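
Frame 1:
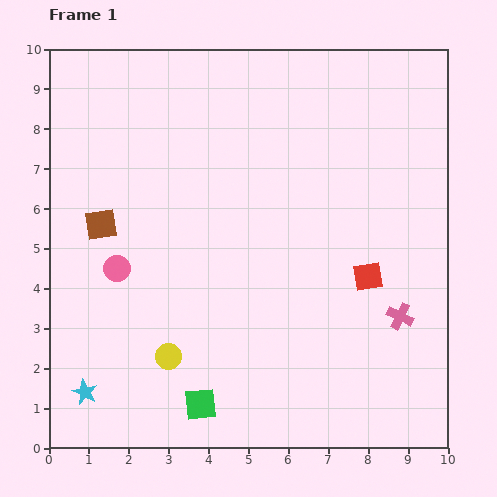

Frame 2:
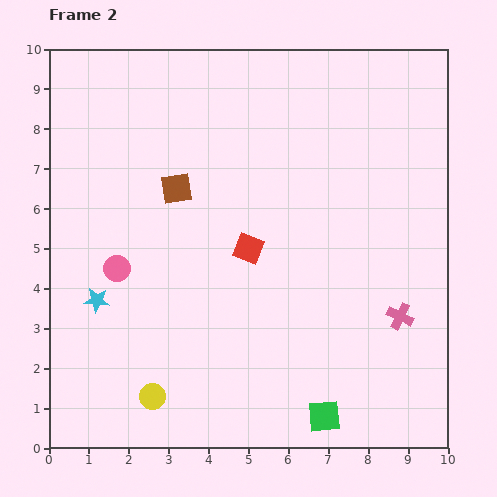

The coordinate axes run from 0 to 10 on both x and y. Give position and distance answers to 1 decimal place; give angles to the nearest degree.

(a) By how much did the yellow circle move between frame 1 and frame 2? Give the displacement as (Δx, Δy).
(-0.4, -1.0)

The yellow circle was at (3.0, 2.3) in frame 1 and (2.6, 1.3) in frame 2.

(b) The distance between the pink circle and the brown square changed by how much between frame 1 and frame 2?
+1.3

Distance in frame 1: 1.2. Distance in frame 2: 2.5.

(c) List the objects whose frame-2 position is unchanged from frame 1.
the pink circle, the pink cross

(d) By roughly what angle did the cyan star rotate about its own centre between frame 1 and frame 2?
21° counter-clockwise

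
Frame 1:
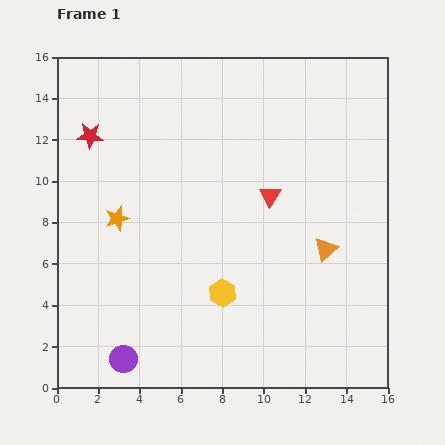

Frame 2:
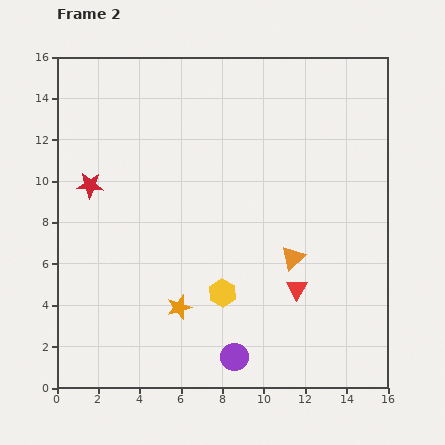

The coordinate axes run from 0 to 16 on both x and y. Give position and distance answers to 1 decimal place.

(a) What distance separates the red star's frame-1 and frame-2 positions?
2.4

The red star moved from (1.6, 12.2) to (1.6, 9.8), a distance of √(0.0² + 2.4²) ≈ 2.4.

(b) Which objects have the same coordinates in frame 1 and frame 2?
the yellow hexagon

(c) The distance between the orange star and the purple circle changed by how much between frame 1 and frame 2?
-3.2

Distance in frame 1: 6.8. Distance in frame 2: 3.6.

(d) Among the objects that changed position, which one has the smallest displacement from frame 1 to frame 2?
the orange triangle

(moved 1.6)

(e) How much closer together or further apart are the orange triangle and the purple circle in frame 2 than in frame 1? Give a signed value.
-5.5

Distance in frame 1: 11.1. Distance in frame 2: 5.6.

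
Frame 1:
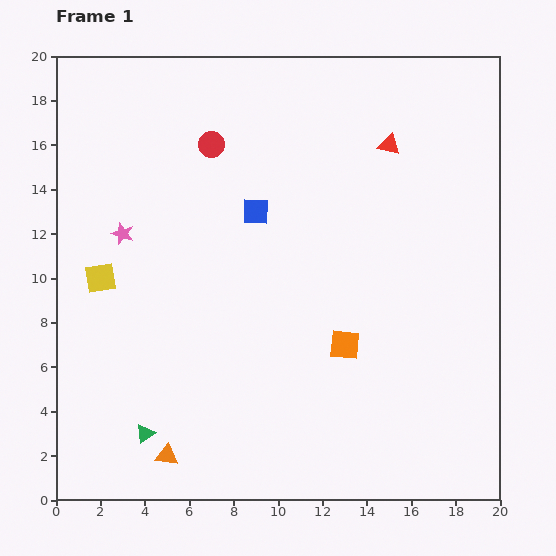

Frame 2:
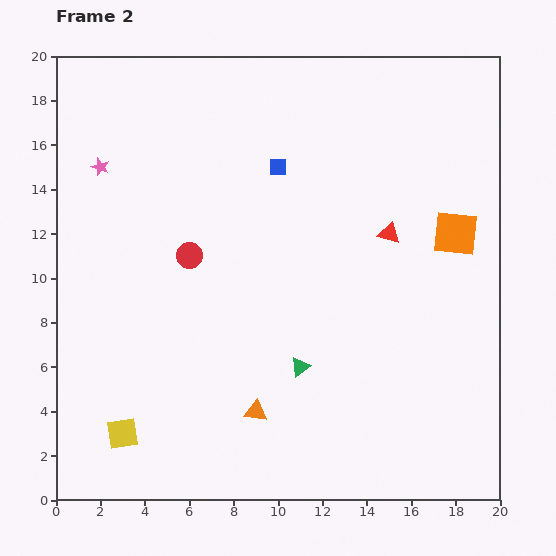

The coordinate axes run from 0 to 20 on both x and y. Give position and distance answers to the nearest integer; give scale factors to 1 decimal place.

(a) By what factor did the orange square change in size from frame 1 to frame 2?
1.5×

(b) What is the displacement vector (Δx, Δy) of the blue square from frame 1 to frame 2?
(1, 2)

The blue square was at (9, 13) in frame 1 and (10, 15) in frame 2.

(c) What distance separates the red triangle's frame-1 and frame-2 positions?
4

The red triangle moved from (15, 16) to (15, 12), a distance of √(0² + 4²) ≈ 4.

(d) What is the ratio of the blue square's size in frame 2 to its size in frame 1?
0.7×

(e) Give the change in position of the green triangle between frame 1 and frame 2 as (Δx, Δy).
(7, 3)

The green triangle was at (4, 3) in frame 1 and (11, 6) in frame 2.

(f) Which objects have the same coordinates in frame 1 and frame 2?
none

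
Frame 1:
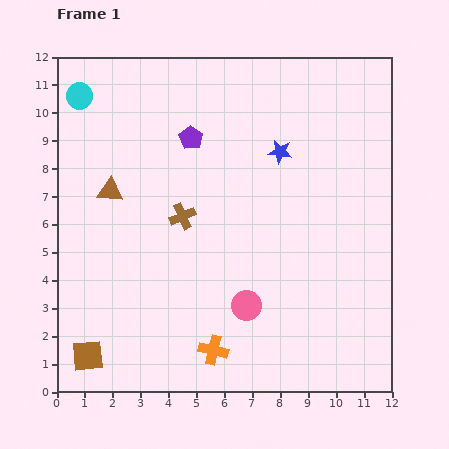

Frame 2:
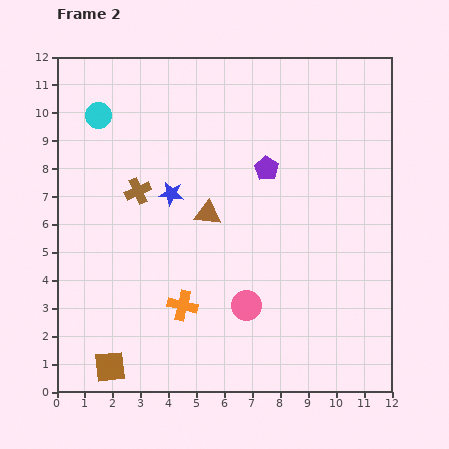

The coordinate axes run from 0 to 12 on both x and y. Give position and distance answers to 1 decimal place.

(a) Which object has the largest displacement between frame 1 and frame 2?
the blue star

(moved 4.2; next 3.6)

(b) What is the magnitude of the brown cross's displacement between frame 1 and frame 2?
1.8

The brown cross moved from (4.5, 6.3) to (2.9, 7.2), a distance of √(1.6² + 0.9²) ≈ 1.8.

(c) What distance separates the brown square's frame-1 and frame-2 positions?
0.9

The brown square moved from (1.1, 1.3) to (1.9, 0.9), a distance of √(0.8² + 0.4²) ≈ 0.9.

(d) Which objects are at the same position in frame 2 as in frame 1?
the pink circle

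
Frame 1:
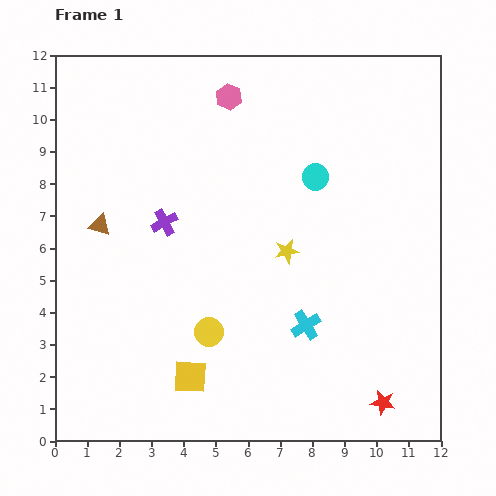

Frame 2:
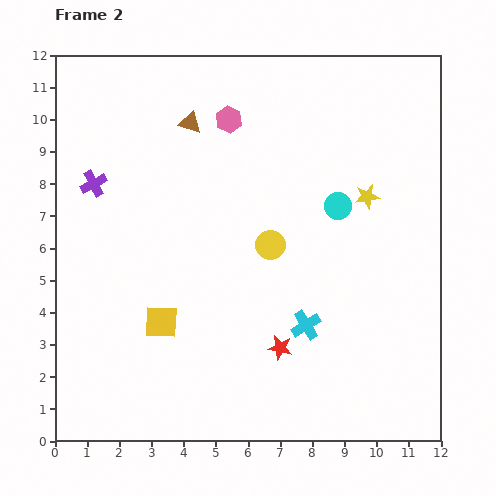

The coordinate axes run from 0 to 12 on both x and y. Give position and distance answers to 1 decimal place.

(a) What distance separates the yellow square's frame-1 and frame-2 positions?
1.9

The yellow square moved from (4.2, 2.0) to (3.3, 3.7), a distance of √(0.9² + 1.7²) ≈ 1.9.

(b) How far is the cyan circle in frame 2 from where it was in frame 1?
1.1

The cyan circle moved from (8.1, 8.2) to (8.8, 7.3), a distance of √(0.7² + 0.9²) ≈ 1.1.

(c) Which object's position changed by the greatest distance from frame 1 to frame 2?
the brown triangle

(moved 4.3; next 3.6)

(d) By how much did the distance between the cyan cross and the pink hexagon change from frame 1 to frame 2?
-0.7

Distance in frame 1: 7.5. Distance in frame 2: 6.8.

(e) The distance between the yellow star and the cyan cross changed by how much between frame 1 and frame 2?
+2.0

Distance in frame 1: 2.4. Distance in frame 2: 4.4.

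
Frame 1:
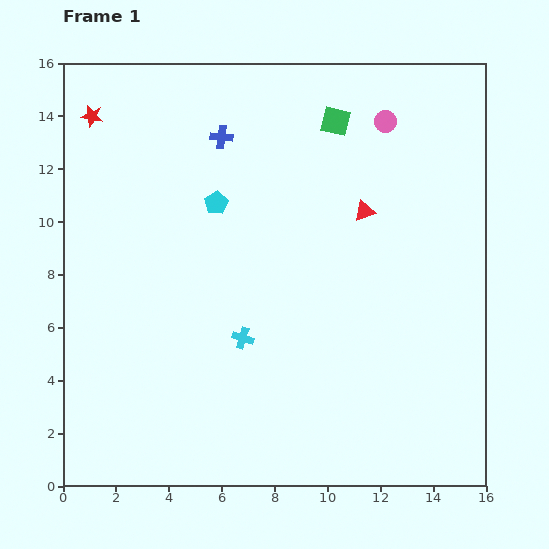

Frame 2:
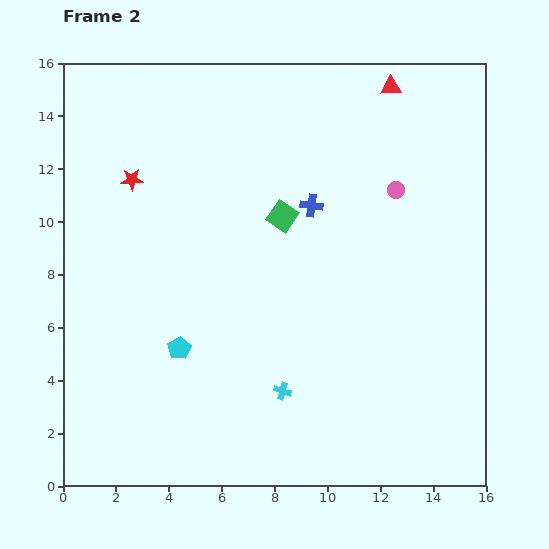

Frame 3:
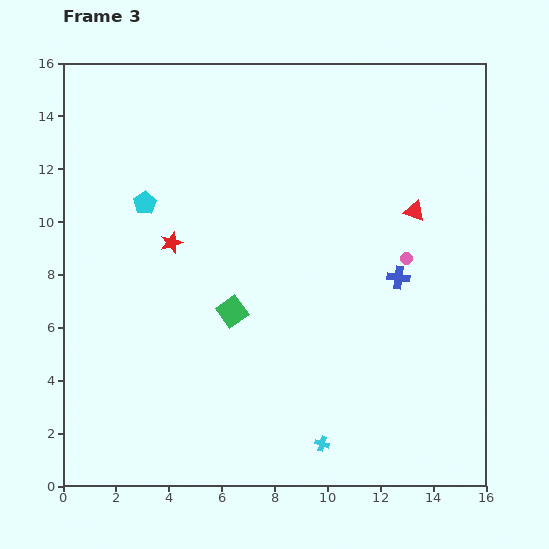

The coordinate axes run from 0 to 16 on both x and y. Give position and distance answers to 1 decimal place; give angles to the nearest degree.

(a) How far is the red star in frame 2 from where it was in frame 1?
2.8

The red star moved from (1.1, 14.0) to (2.6, 11.6), a distance of √(1.5² + 2.4²) ≈ 2.8.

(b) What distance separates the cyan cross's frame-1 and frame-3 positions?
5.0

The cyan cross moved from (6.8, 5.6) to (9.8, 1.6), a distance of √(3.0² + 4.0²) ≈ 5.0.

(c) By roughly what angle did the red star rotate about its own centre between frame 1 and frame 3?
31° counter-clockwise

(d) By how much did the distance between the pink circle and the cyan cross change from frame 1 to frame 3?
-2.1

Distance in frame 1: 9.8. Distance in frame 3: 7.7.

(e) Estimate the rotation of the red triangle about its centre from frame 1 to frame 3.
39° clockwise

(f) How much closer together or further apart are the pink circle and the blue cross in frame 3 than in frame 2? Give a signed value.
-2.5

Distance in frame 2: 3.3. Distance in frame 3: 0.8.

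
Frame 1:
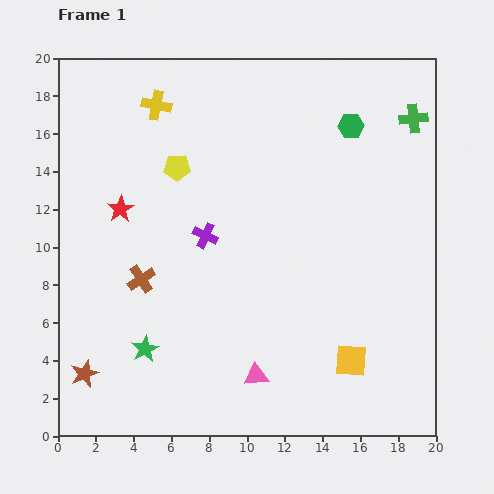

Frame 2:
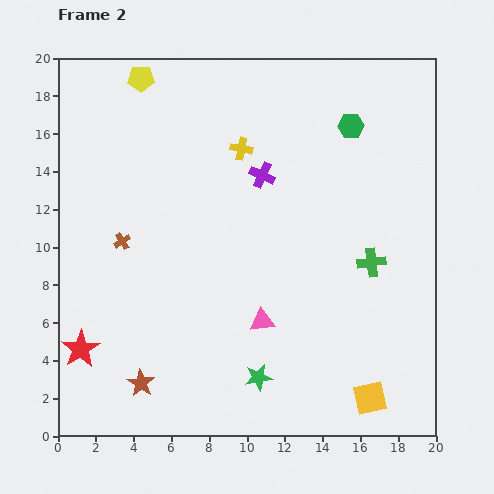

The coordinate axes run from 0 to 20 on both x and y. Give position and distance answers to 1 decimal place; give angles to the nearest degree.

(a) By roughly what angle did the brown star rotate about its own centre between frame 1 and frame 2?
19° counter-clockwise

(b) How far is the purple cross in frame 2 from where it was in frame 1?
4.4

The purple cross moved from (7.8, 10.6) to (10.8, 13.8), a distance of √(3.0² + 3.2²) ≈ 4.4.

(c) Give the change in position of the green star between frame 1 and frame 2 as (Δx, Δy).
(6.0, -1.5)

The green star was at (4.6, 4.6) in frame 1 and (10.6, 3.1) in frame 2.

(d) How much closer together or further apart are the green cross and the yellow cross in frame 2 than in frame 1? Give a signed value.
-4.5

Distance in frame 1: 13.6. Distance in frame 2: 9.1.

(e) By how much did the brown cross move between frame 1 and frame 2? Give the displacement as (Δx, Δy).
(-1.0, 2.0)

The brown cross was at (4.4, 8.3) in frame 1 and (3.4, 10.3) in frame 2.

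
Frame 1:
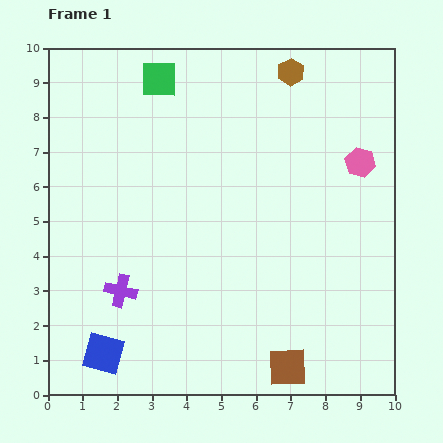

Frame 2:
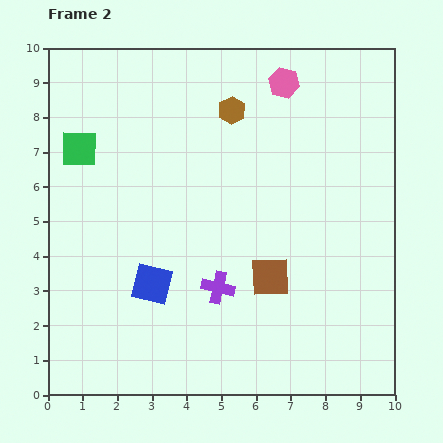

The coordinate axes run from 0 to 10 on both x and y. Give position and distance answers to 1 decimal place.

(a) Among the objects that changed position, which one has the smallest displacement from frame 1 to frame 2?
the brown hexagon

(moved 2.0)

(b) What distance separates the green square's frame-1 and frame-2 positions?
3.0

The green square moved from (3.2, 9.1) to (0.9, 7.1), a distance of √(2.3² + 2.0²) ≈ 3.0.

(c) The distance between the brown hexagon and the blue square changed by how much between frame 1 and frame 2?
-4.2

Distance in frame 1: 9.7. Distance in frame 2: 5.5.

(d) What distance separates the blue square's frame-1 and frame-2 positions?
2.4

The blue square moved from (1.6, 1.2) to (3.0, 3.2), a distance of √(1.4² + 2.0²) ≈ 2.4.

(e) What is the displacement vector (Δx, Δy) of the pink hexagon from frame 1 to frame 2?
(-2.2, 2.3)

The pink hexagon was at (9.0, 6.7) in frame 1 and (6.8, 9.0) in frame 2.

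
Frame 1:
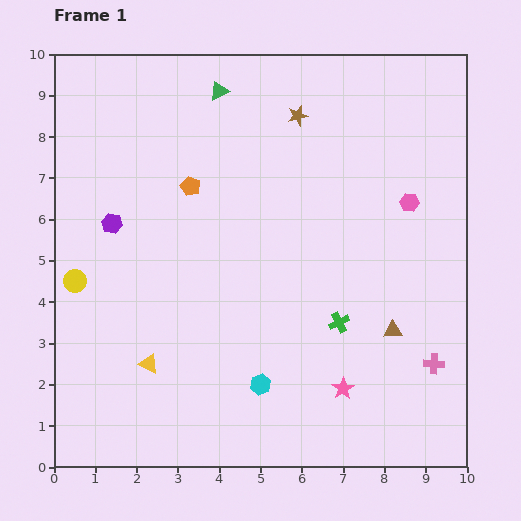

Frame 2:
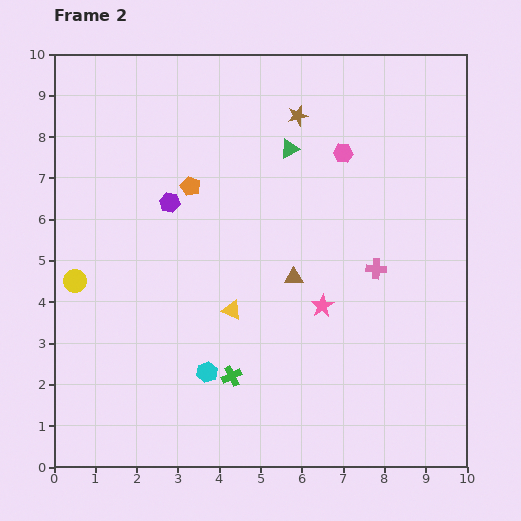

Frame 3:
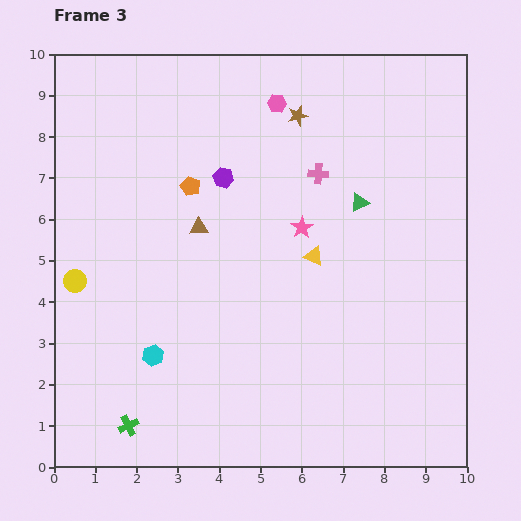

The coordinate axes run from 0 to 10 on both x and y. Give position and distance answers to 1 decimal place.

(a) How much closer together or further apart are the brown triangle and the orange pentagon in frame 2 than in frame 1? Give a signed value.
-2.7

Distance in frame 1: 6.0. Distance in frame 2: 3.3.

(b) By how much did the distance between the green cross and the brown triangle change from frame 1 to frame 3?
+3.8

Distance in frame 1: 1.3. Distance in frame 3: 5.1.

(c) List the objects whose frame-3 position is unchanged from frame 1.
the yellow circle, the brown star, the orange pentagon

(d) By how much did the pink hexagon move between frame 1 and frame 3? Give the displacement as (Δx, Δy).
(-3.2, 2.4)

The pink hexagon was at (8.6, 6.4) in frame 1 and (5.4, 8.8) in frame 3.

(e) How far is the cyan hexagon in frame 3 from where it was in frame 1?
2.7

The cyan hexagon moved from (5.0, 2.0) to (2.4, 2.7), a distance of √(2.6² + 0.7²) ≈ 2.7.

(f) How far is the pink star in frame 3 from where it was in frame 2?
2.0

The pink star moved from (6.5, 3.9) to (6.0, 5.8), a distance of √(0.5² + 1.9²) ≈ 2.0.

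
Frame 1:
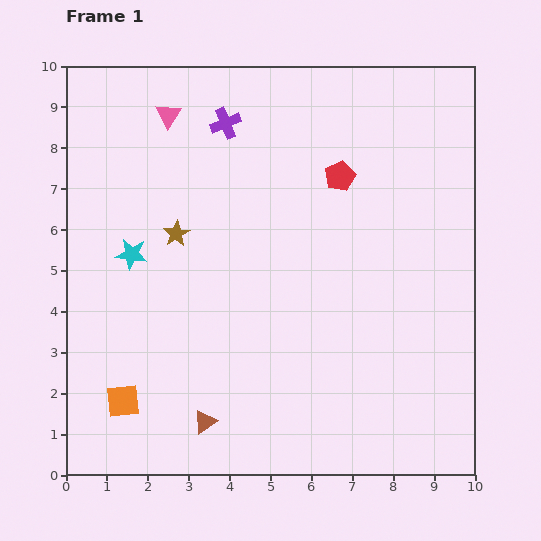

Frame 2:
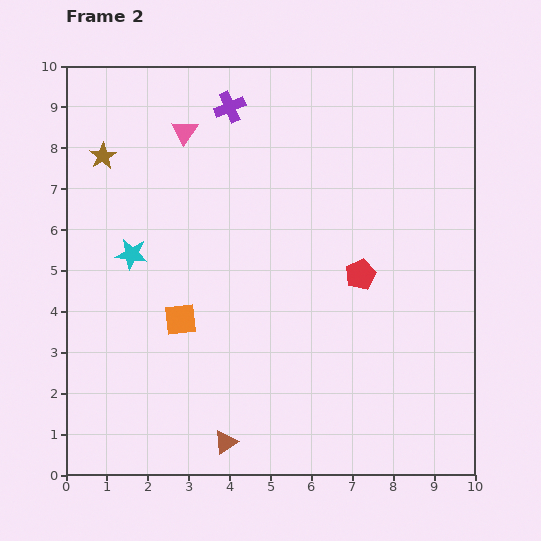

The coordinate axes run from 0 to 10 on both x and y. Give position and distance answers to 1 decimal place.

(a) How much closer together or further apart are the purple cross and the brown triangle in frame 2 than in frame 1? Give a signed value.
+0.9

Distance in frame 1: 7.3. Distance in frame 2: 8.2.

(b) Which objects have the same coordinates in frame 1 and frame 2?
the cyan star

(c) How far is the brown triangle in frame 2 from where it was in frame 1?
0.7

The brown triangle moved from (3.4, 1.3) to (3.9, 0.8), a distance of √(0.5² + 0.5²) ≈ 0.7.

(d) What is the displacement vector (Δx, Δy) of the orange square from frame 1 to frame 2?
(1.4, 2.0)

The orange square was at (1.4, 1.8) in frame 1 and (2.8, 3.8) in frame 2.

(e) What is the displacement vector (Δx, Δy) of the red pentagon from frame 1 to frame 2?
(0.5, -2.4)

The red pentagon was at (6.7, 7.3) in frame 1 and (7.2, 4.9) in frame 2.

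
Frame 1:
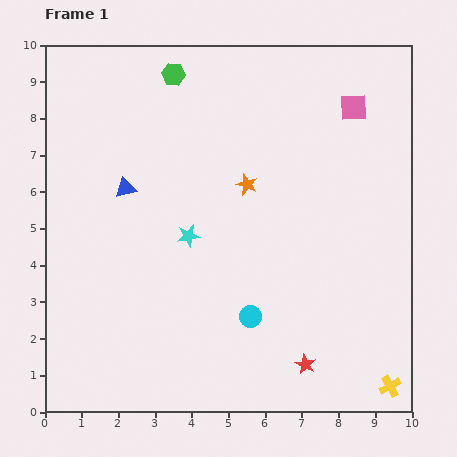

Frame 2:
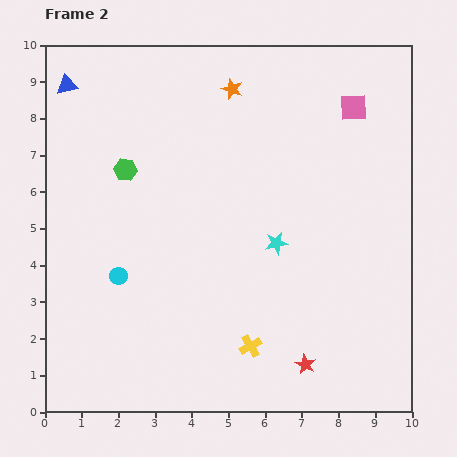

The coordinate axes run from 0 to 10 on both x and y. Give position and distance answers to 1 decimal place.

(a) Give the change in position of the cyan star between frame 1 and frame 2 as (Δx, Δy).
(2.4, -0.2)

The cyan star was at (3.9, 4.8) in frame 1 and (6.3, 4.6) in frame 2.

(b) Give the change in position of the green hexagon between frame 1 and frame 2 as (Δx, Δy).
(-1.3, -2.6)

The green hexagon was at (3.5, 9.2) in frame 1 and (2.2, 6.6) in frame 2.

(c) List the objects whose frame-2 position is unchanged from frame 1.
the pink square, the red star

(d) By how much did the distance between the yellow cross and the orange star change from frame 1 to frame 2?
+0.3

Distance in frame 1: 6.7. Distance in frame 2: 7.0.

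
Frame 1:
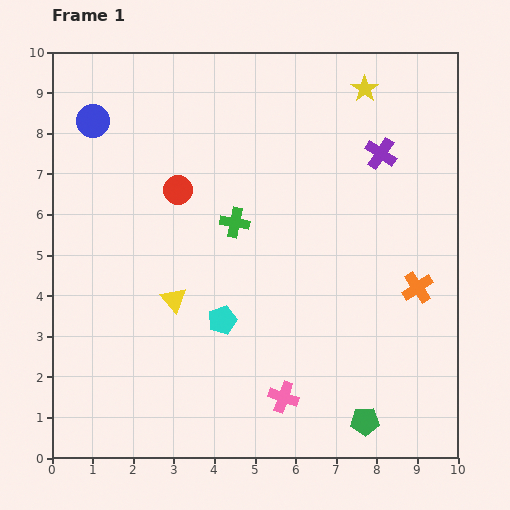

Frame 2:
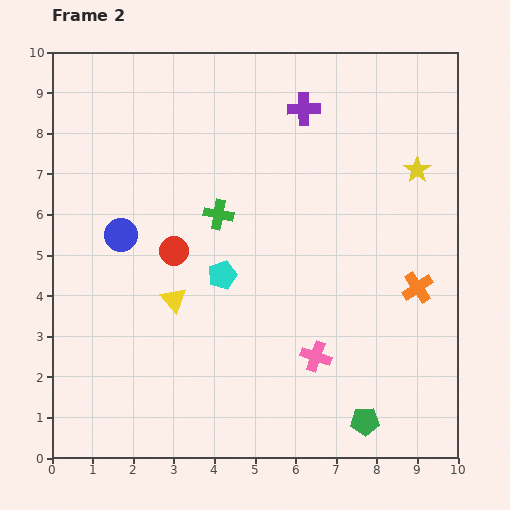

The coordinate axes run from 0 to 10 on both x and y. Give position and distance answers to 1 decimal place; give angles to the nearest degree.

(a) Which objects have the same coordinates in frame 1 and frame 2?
the green pentagon, the orange cross, the yellow triangle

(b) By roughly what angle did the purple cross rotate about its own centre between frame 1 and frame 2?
34° counter-clockwise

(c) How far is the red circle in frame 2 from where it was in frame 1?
1.5

The red circle moved from (3.1, 6.6) to (3.0, 5.1), a distance of √(0.1² + 1.5²) ≈ 1.5.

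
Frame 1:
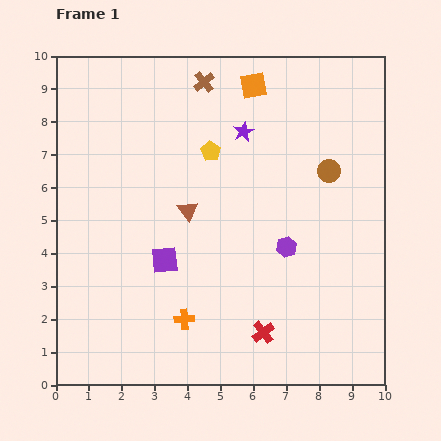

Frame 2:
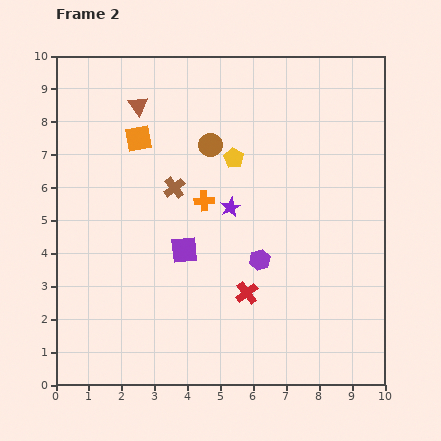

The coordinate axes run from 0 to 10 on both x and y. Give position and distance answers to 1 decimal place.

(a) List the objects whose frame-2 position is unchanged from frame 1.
none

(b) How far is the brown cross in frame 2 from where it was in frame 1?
3.3

The brown cross moved from (4.5, 9.2) to (3.6, 6.0), a distance of √(0.9² + 3.2²) ≈ 3.3.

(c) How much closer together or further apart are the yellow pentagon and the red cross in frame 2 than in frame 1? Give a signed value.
-1.6

Distance in frame 1: 5.7. Distance in frame 2: 4.1.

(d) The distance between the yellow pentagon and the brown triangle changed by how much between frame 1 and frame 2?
+1.4

Distance in frame 1: 1.9. Distance in frame 2: 3.3.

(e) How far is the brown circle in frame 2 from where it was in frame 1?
3.7

The brown circle moved from (8.3, 6.5) to (4.7, 7.3), a distance of √(3.6² + 0.8²) ≈ 3.7.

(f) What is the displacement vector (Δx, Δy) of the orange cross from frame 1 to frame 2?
(0.6, 3.6)

The orange cross was at (3.9, 2.0) in frame 1 and (4.5, 5.6) in frame 2.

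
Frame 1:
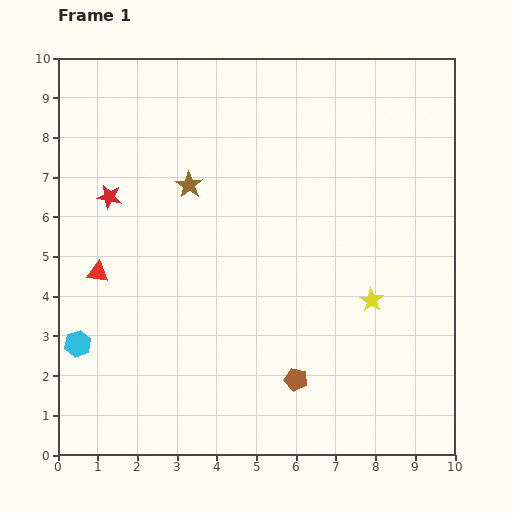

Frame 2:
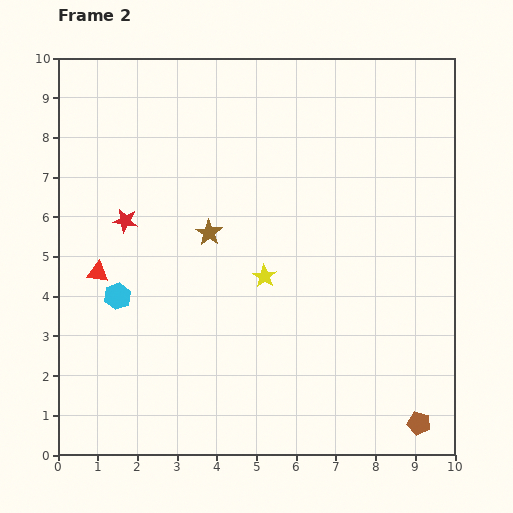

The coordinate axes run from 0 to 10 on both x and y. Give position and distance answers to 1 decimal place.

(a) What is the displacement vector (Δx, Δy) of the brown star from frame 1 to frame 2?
(0.5, -1.2)

The brown star was at (3.3, 6.8) in frame 1 and (3.8, 5.6) in frame 2.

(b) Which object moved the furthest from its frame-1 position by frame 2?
the brown pentagon

(moved 3.3; next 2.8)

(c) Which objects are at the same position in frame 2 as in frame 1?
the red triangle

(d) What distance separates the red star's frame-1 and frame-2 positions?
0.7

The red star moved from (1.3, 6.5) to (1.7, 5.9), a distance of √(0.4² + 0.6²) ≈ 0.7.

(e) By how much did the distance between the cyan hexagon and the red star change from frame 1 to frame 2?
-1.9

Distance in frame 1: 3.8. Distance in frame 2: 1.9.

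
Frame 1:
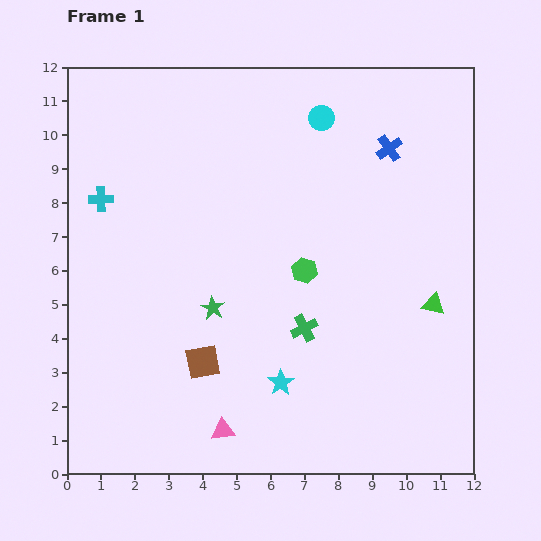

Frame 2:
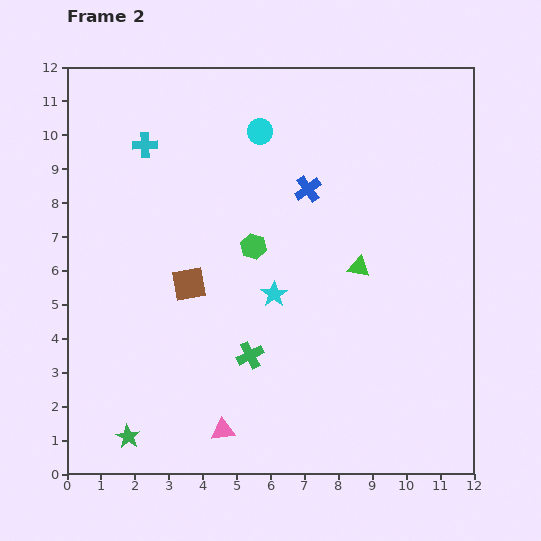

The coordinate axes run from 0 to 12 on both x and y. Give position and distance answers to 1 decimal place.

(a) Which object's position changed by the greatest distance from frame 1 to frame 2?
the green star

(moved 4.5; next 2.7)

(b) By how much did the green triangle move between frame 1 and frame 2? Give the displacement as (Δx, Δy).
(-2.2, 1.1)

The green triangle was at (10.8, 5.0) in frame 1 and (8.6, 6.1) in frame 2.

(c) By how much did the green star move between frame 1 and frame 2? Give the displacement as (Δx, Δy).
(-2.5, -3.8)

The green star was at (4.3, 4.9) in frame 1 and (1.8, 1.1) in frame 2.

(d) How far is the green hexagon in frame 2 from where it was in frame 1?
1.7

The green hexagon moved from (7.0, 6.0) to (5.5, 6.7), a distance of √(1.5² + 0.7²) ≈ 1.7.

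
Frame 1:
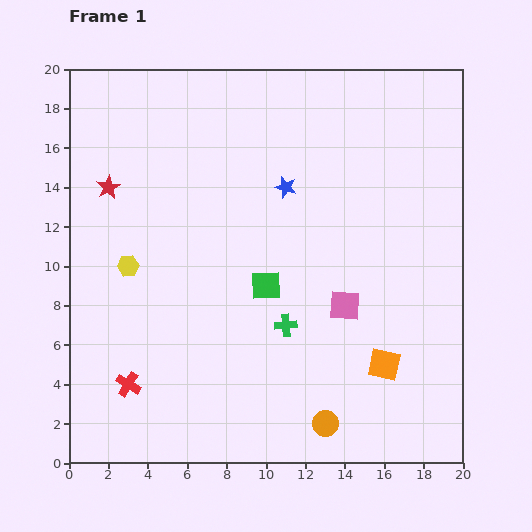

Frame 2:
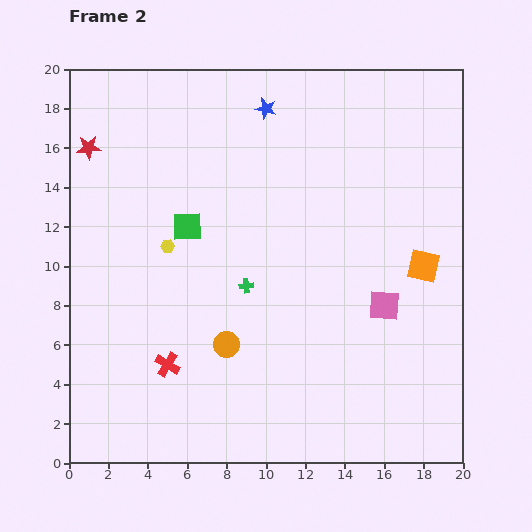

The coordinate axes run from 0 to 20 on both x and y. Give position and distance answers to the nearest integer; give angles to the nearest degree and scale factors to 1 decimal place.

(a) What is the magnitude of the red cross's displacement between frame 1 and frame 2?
2

The red cross moved from (3, 4) to (5, 5), a distance of √(2² + 1²) ≈ 2.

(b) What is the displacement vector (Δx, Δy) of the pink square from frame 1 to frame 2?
(2, 0)

The pink square was at (14, 8) in frame 1 and (16, 8) in frame 2.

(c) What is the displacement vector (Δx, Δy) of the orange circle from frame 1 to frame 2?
(-5, 4)

The orange circle was at (13, 2) in frame 1 and (8, 6) in frame 2.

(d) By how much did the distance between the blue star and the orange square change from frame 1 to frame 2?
+1

Distance in frame 1: 10. Distance in frame 2: 11.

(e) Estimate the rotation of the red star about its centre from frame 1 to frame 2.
26° clockwise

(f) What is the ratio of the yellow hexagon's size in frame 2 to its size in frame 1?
0.7×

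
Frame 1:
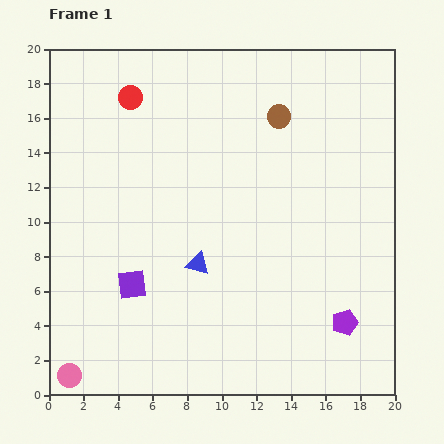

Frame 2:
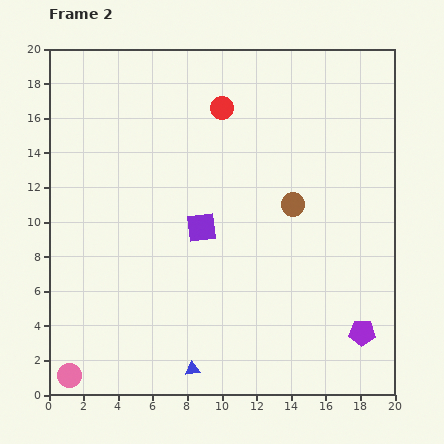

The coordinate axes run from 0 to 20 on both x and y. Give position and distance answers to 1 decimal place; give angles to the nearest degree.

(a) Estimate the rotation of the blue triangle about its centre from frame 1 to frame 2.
25° counter-clockwise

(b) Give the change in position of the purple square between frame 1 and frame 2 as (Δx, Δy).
(4.0, 3.3)

The purple square was at (4.8, 6.4) in frame 1 and (8.8, 9.7) in frame 2.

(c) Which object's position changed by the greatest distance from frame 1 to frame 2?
the blue triangle

(moved 6.1; next 5.3)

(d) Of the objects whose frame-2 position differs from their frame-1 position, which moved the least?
the purple pentagon

(moved 1.2)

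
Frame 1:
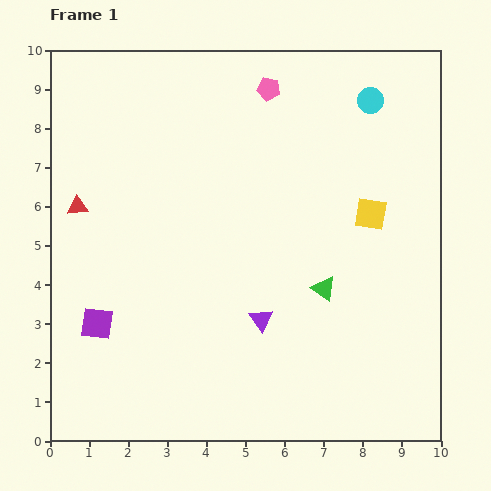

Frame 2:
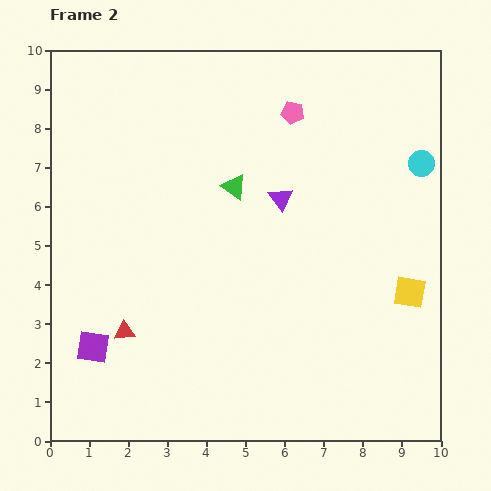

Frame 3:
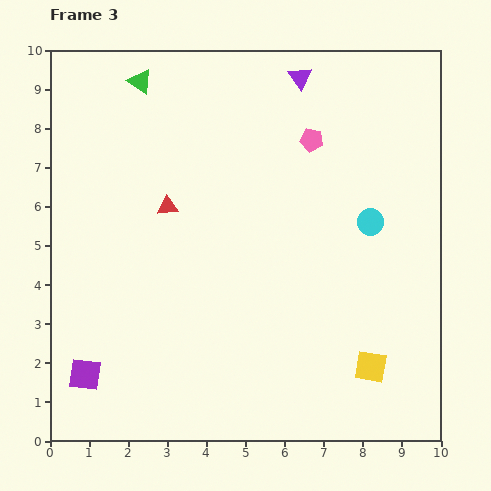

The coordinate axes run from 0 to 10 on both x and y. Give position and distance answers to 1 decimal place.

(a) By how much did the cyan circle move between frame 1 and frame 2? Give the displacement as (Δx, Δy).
(1.3, -1.6)

The cyan circle was at (8.2, 8.7) in frame 1 and (9.5, 7.1) in frame 2.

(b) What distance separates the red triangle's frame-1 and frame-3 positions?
2.3

The red triangle moved from (0.7, 6.0) to (3.0, 6.0), a distance of √(2.3² + 0.0²) ≈ 2.3.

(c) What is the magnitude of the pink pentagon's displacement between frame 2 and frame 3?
0.9

The pink pentagon moved from (6.2, 8.4) to (6.7, 7.7), a distance of √(0.5² + 0.7²) ≈ 0.9.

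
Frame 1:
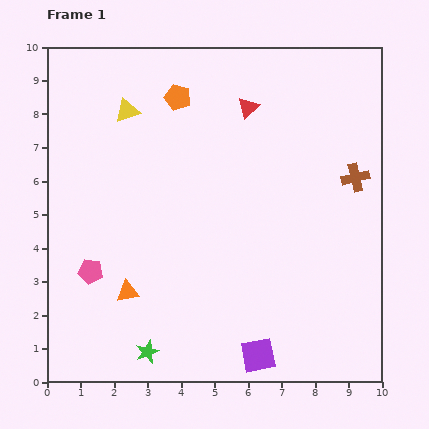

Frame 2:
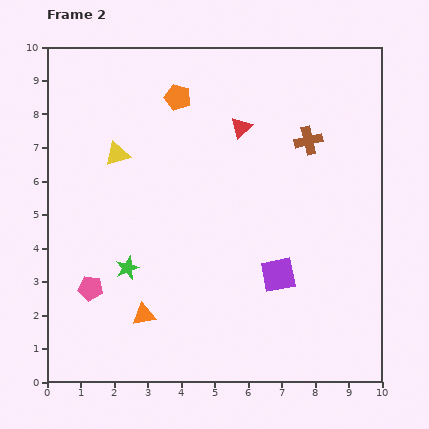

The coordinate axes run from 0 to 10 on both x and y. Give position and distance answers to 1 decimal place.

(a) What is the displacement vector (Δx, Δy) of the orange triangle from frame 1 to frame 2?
(0.5, -0.7)

The orange triangle was at (2.4, 2.7) in frame 1 and (2.9, 2.0) in frame 2.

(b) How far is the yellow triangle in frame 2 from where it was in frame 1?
1.3

The yellow triangle moved from (2.4, 8.1) to (2.1, 6.8), a distance of √(0.3² + 1.3²) ≈ 1.3.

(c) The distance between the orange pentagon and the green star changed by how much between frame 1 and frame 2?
-2.4

Distance in frame 1: 7.7. Distance in frame 2: 5.3.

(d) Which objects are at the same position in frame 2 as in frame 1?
the orange pentagon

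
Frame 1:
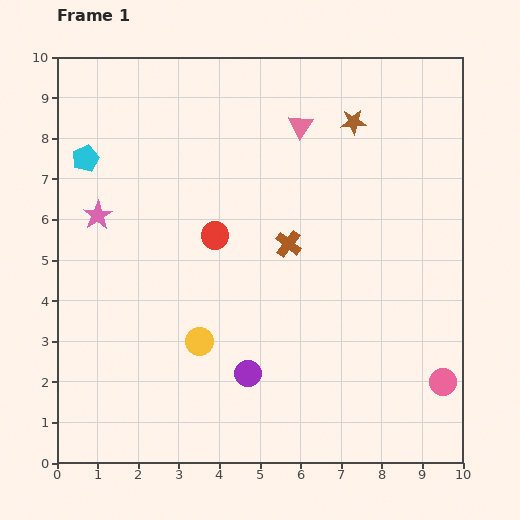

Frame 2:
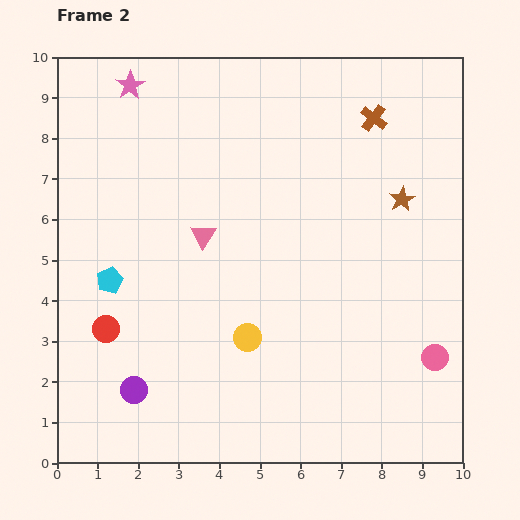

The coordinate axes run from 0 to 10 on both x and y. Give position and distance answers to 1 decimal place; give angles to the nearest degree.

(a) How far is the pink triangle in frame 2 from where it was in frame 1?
3.6

The pink triangle moved from (6.0, 8.3) to (3.6, 5.6), a distance of √(2.4² + 2.7²) ≈ 3.6.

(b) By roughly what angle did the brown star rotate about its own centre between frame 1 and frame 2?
25° counter-clockwise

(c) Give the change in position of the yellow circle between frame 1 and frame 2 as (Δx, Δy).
(1.2, 0.1)

The yellow circle was at (3.5, 3.0) in frame 1 and (4.7, 3.1) in frame 2.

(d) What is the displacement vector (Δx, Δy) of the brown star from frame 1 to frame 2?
(1.2, -1.9)

The brown star was at (7.3, 8.4) in frame 1 and (8.5, 6.5) in frame 2.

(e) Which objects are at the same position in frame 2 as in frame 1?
none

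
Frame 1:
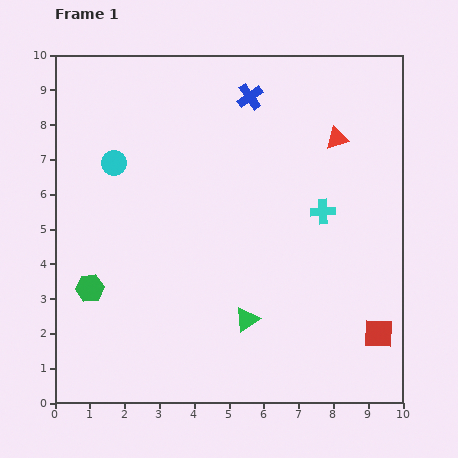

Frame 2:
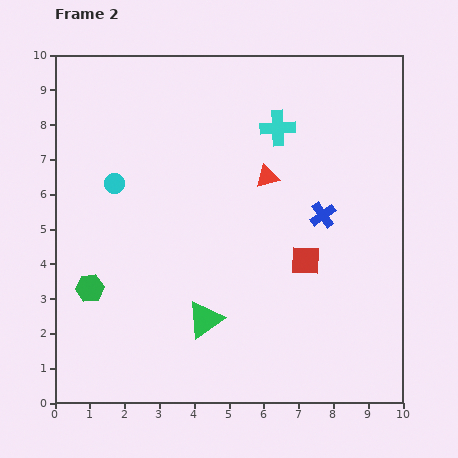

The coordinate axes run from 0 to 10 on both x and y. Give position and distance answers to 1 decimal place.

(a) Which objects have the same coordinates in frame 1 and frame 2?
the green hexagon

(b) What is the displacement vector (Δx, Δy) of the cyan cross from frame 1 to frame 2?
(-1.3, 2.4)

The cyan cross was at (7.7, 5.5) in frame 1 and (6.4, 7.9) in frame 2.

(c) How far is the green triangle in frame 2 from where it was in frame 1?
1.2

The green triangle moved from (5.5, 2.4) to (4.3, 2.4), a distance of √(1.2² + 0.0²) ≈ 1.2.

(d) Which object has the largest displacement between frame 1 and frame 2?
the blue cross

(moved 4.0; next 3.0)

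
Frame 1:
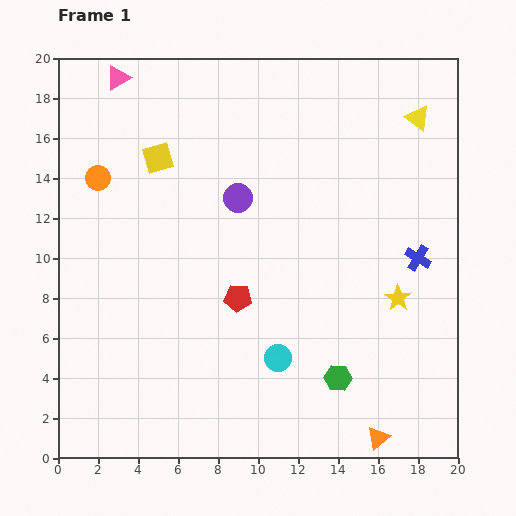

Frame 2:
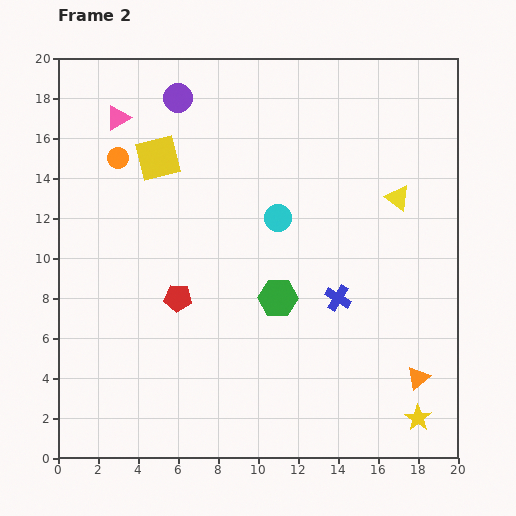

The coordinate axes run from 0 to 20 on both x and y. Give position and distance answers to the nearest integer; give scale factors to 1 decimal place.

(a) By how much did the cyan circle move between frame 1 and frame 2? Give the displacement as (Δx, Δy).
(0, 7)

The cyan circle was at (11, 5) in frame 1 and (11, 12) in frame 2.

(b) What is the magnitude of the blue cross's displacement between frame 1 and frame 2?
4

The blue cross moved from (18, 10) to (14, 8), a distance of √(4² + 2²) ≈ 4.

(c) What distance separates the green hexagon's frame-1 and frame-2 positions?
5

The green hexagon moved from (14, 4) to (11, 8), a distance of √(3² + 4²) ≈ 5.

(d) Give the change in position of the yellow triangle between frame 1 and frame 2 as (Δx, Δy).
(-1, -4)

The yellow triangle was at (18, 17) in frame 1 and (17, 13) in frame 2.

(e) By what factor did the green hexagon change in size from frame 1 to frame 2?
1.4×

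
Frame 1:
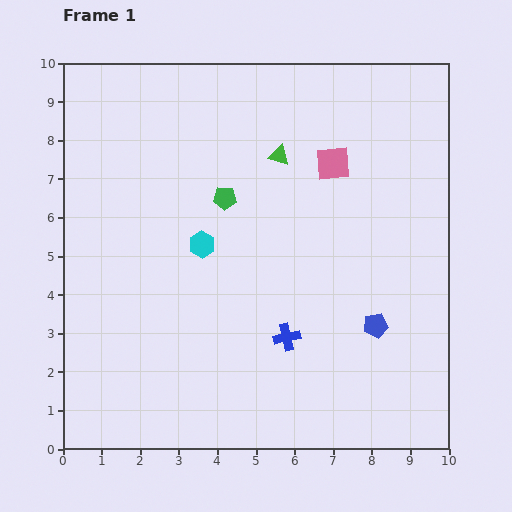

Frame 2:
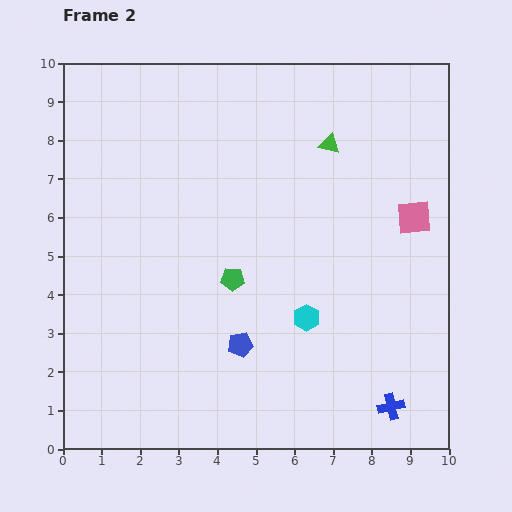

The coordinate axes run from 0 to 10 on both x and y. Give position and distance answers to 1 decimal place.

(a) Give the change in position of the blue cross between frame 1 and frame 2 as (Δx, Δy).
(2.7, -1.8)

The blue cross was at (5.8, 2.9) in frame 1 and (8.5, 1.1) in frame 2.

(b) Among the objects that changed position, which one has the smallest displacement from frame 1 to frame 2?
the green triangle

(moved 1.3)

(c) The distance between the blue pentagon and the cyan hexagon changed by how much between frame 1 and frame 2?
-3.2

Distance in frame 1: 5.0. Distance in frame 2: 1.8.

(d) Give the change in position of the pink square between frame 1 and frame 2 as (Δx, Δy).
(2.1, -1.4)

The pink square was at (7.0, 7.4) in frame 1 and (9.1, 6.0) in frame 2.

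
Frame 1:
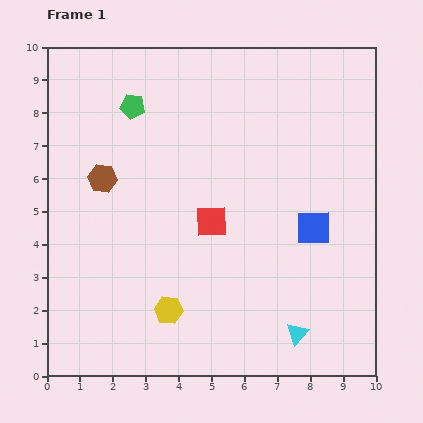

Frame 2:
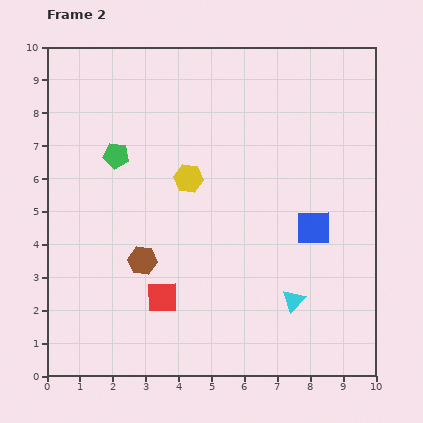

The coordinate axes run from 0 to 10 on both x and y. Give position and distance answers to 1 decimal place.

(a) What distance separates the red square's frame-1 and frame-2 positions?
2.7

The red square moved from (5.0, 4.7) to (3.5, 2.4), a distance of √(1.5² + 2.3²) ≈ 2.7.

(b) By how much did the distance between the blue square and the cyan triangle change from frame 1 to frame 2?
-0.9

Distance in frame 1: 3.2. Distance in frame 2: 2.3.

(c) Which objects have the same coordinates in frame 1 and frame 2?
the blue square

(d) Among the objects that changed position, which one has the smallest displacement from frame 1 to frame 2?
the cyan triangle

(moved 1.0)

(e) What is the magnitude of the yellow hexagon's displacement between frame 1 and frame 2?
4.0

The yellow hexagon moved from (3.7, 2.0) to (4.3, 6.0), a distance of √(0.6² + 4.0²) ≈ 4.0.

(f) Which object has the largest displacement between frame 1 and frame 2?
the yellow hexagon

(moved 4.0; next 2.8)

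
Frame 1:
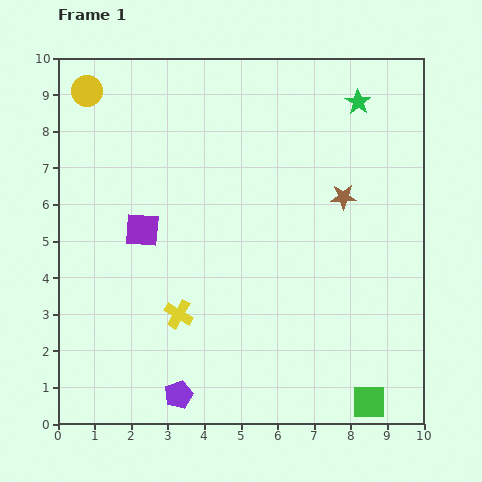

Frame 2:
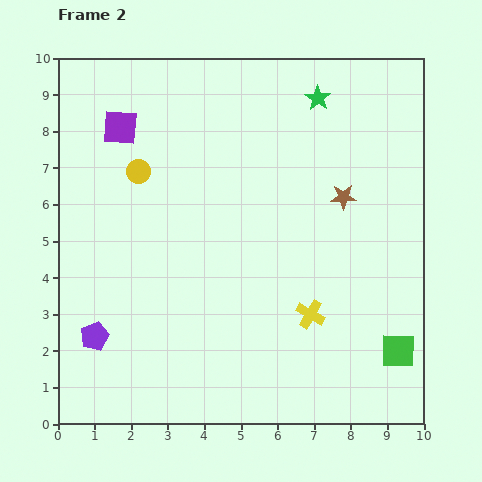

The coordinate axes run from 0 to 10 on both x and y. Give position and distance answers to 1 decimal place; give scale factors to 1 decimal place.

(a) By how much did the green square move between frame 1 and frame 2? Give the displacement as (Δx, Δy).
(0.8, 1.4)

The green square was at (8.5, 0.6) in frame 1 and (9.3, 2.0) in frame 2.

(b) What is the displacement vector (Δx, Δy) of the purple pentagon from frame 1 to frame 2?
(-2.3, 1.6)

The purple pentagon was at (3.3, 0.8) in frame 1 and (1.0, 2.4) in frame 2.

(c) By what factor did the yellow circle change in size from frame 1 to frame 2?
0.8×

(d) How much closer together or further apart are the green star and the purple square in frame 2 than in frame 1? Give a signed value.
-1.4

Distance in frame 1: 6.9. Distance in frame 2: 5.5.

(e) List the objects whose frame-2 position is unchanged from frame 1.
the brown star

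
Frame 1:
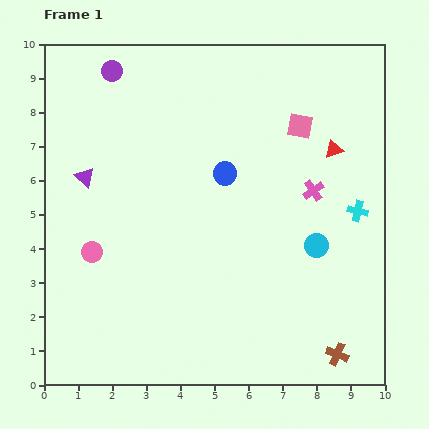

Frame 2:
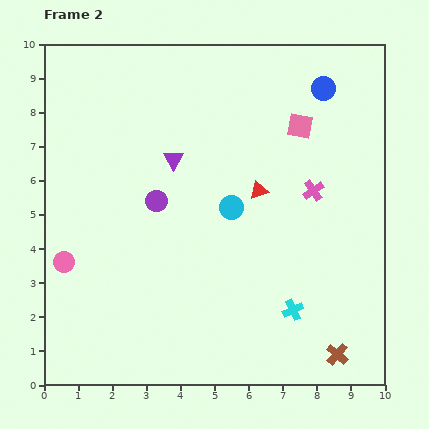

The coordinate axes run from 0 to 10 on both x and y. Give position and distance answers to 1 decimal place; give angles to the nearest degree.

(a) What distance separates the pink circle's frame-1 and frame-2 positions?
0.9

The pink circle moved from (1.4, 3.9) to (0.6, 3.6), a distance of √(0.8² + 0.3²) ≈ 0.9.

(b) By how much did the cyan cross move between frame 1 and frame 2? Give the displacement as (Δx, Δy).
(-1.9, -2.9)

The cyan cross was at (9.2, 5.1) in frame 1 and (7.3, 2.2) in frame 2.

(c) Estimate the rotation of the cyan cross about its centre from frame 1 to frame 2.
38° counter-clockwise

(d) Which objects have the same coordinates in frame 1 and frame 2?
the pink square, the brown cross, the pink cross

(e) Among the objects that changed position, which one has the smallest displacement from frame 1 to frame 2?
the pink circle

(moved 0.9)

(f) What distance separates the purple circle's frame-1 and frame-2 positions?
4.0

The purple circle moved from (2.0, 9.2) to (3.3, 5.4), a distance of √(1.3² + 3.8²) ≈ 4.0.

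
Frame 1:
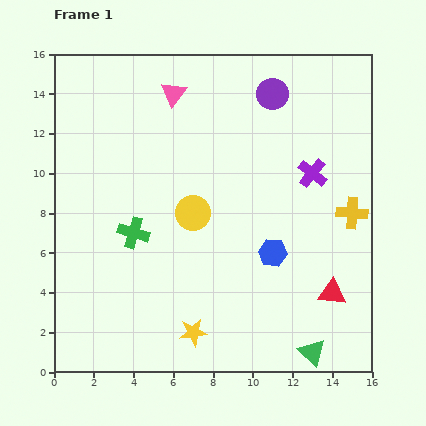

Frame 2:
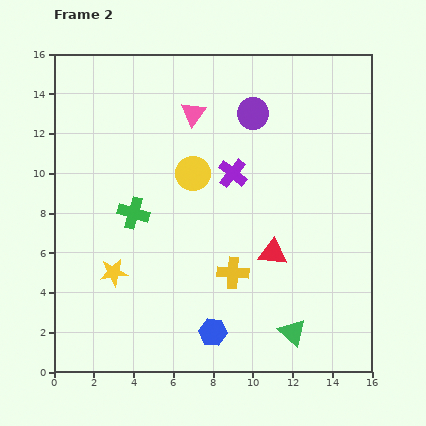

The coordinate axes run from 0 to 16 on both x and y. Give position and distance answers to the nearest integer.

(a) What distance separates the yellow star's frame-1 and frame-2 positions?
5

The yellow star moved from (7, 2) to (3, 5), a distance of √(4² + 3²) ≈ 5.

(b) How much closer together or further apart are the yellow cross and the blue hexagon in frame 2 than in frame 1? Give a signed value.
-1

Distance in frame 1: 4. Distance in frame 2: 3.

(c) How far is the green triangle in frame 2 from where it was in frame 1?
1

The green triangle moved from (13, 1) to (12, 2), a distance of √(1² + 1²) ≈ 1.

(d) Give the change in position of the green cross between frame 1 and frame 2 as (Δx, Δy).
(0, 1)

The green cross was at (4, 7) in frame 1 and (4, 8) in frame 2.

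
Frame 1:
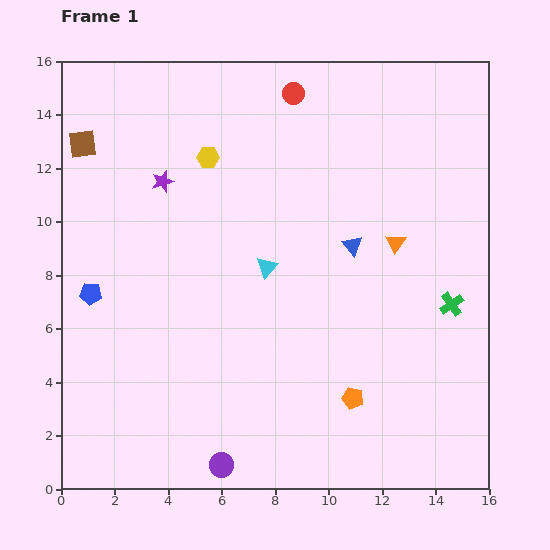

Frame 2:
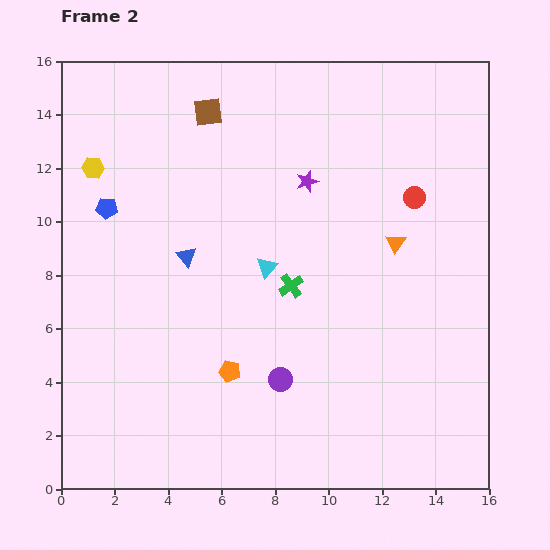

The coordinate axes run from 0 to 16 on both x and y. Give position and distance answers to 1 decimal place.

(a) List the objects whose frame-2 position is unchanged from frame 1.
the orange triangle, the cyan triangle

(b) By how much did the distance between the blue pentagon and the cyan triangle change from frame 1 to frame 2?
-0.3

Distance in frame 1: 6.7. Distance in frame 2: 6.4.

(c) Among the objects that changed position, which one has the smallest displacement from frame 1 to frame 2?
the blue pentagon

(moved 3.3)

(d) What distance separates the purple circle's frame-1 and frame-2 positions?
3.9

The purple circle moved from (6.0, 0.9) to (8.2, 4.1), a distance of √(2.2² + 3.2²) ≈ 3.9.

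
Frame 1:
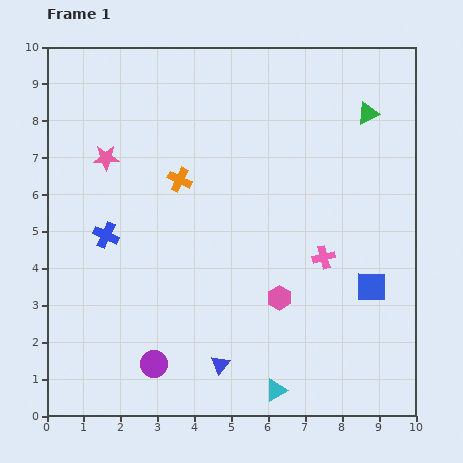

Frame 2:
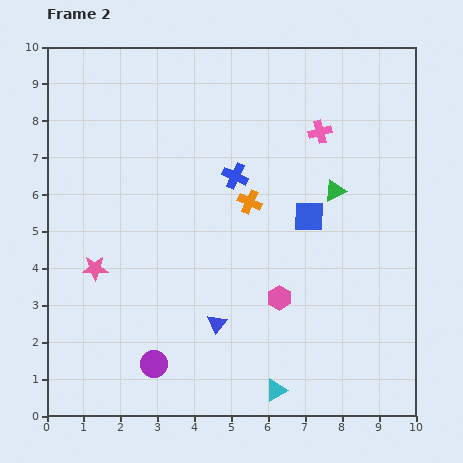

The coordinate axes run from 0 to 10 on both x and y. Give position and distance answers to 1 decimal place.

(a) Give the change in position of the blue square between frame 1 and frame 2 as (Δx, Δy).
(-1.7, 1.9)

The blue square was at (8.8, 3.5) in frame 1 and (7.1, 5.4) in frame 2.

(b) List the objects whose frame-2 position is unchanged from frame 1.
the cyan triangle, the purple circle, the pink hexagon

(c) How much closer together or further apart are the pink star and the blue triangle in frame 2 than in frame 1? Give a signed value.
-2.8

Distance in frame 1: 6.4. Distance in frame 2: 3.6.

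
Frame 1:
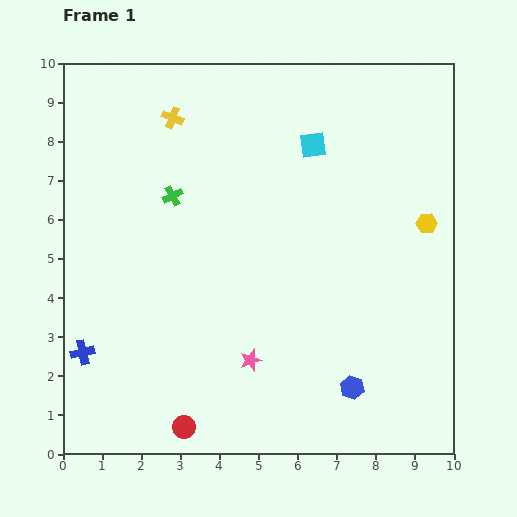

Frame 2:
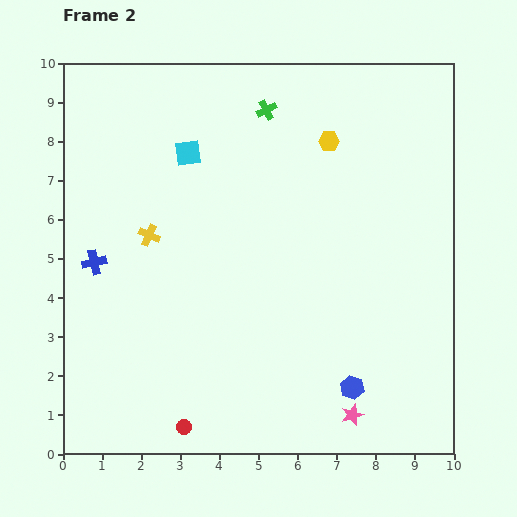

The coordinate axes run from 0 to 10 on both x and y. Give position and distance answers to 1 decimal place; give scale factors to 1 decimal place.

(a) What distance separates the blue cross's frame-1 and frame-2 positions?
2.3

The blue cross moved from (0.5, 2.6) to (0.8, 4.9), a distance of √(0.3² + 2.3²) ≈ 2.3.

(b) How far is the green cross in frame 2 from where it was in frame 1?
3.3

The green cross moved from (2.8, 6.6) to (5.2, 8.8), a distance of √(2.4² + 2.2²) ≈ 3.3.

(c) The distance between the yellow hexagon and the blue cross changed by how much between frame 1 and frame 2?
-2.6

Distance in frame 1: 9.4. Distance in frame 2: 6.8.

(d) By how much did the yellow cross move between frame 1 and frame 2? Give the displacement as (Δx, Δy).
(-0.6, -3.0)

The yellow cross was at (2.8, 8.6) in frame 1 and (2.2, 5.6) in frame 2.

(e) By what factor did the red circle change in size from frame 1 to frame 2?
0.7×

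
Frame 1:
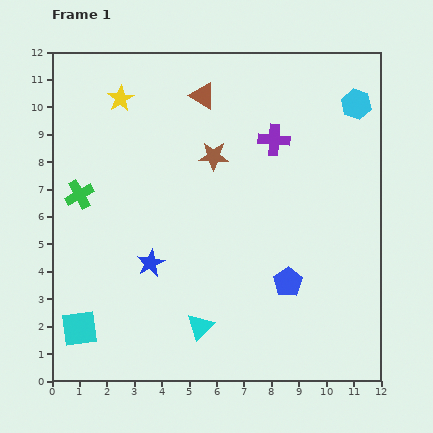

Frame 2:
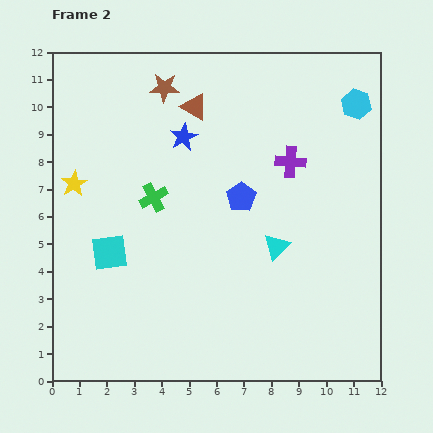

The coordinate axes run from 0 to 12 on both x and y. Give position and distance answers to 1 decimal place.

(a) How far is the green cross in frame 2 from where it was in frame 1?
2.7

The green cross moved from (1.0, 6.8) to (3.7, 6.7), a distance of √(2.7² + 0.1²) ≈ 2.7.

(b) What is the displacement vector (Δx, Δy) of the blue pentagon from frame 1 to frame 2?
(-1.7, 3.1)

The blue pentagon was at (8.6, 3.6) in frame 1 and (6.9, 6.7) in frame 2.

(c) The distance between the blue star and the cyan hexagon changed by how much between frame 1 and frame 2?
-3.1

Distance in frame 1: 9.5. Distance in frame 2: 6.4.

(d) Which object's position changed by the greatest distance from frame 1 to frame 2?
the blue star

(moved 4.8; next 4.0)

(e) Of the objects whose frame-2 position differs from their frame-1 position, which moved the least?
the brown triangle

(moved 0.5)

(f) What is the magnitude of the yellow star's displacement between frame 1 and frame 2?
3.5

The yellow star moved from (2.5, 10.3) to (0.8, 7.2), a distance of √(1.7² + 3.1²) ≈ 3.5.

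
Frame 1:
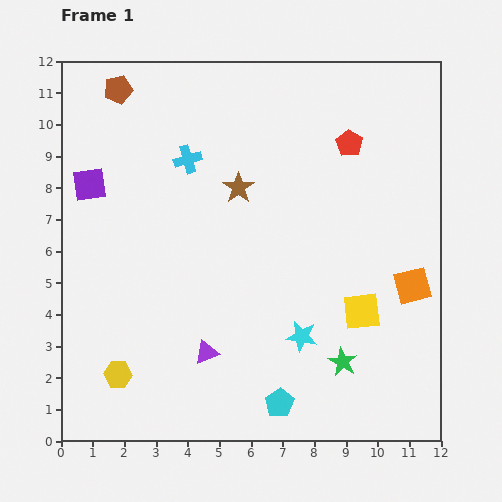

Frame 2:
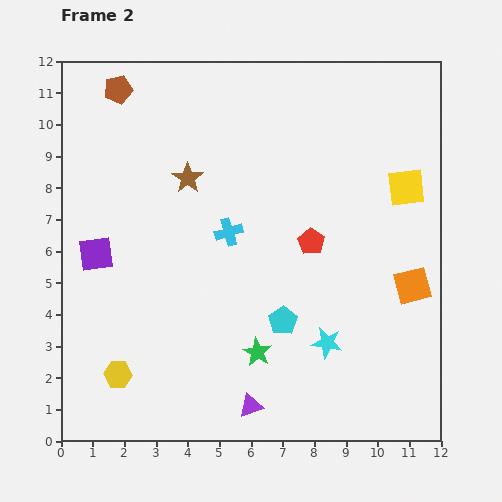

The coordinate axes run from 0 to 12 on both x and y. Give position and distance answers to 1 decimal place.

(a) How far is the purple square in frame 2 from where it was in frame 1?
2.2

The purple square moved from (0.9, 8.1) to (1.1, 5.9), a distance of √(0.2² + 2.2²) ≈ 2.2.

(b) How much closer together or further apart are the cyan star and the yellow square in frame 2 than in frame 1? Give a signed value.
+3.4

Distance in frame 1: 2.1. Distance in frame 2: 5.5.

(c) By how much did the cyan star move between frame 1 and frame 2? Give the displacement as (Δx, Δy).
(0.8, -0.2)

The cyan star was at (7.6, 3.3) in frame 1 and (8.4, 3.1) in frame 2.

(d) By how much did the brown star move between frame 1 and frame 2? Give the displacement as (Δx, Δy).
(-1.6, 0.3)

The brown star was at (5.6, 8.0) in frame 1 and (4.0, 8.3) in frame 2.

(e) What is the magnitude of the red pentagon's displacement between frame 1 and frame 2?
3.3

The red pentagon moved from (9.1, 9.4) to (7.9, 6.3), a distance of √(1.2² + 3.1²) ≈ 3.3.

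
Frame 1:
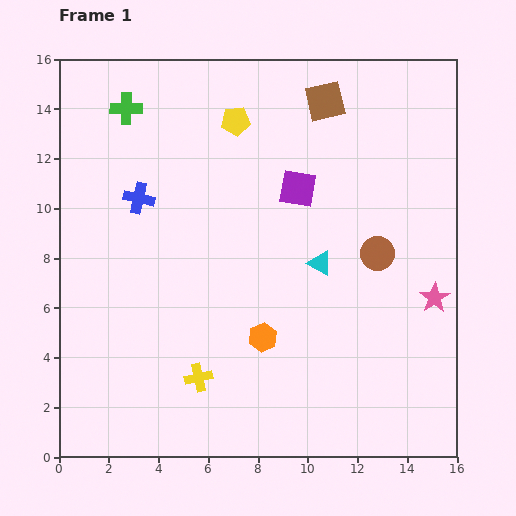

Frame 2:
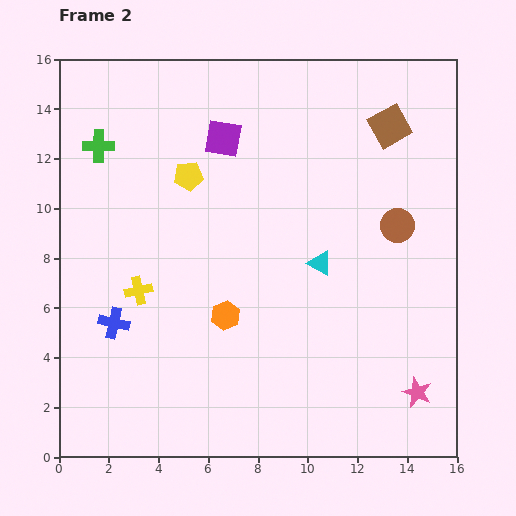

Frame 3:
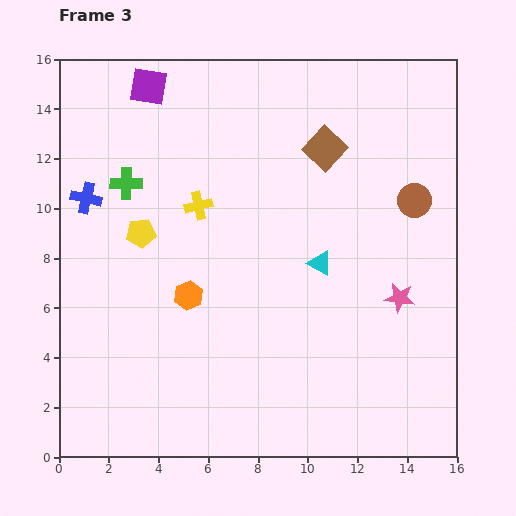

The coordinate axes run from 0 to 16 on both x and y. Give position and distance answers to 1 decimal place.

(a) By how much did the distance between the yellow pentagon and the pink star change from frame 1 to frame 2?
+2.0

Distance in frame 1: 10.7. Distance in frame 2: 12.7.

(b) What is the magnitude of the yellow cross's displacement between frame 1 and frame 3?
6.9

The yellow cross moved from (5.6, 3.2) to (5.6, 10.1), a distance of √(0.0² + 6.9²) ≈ 6.9.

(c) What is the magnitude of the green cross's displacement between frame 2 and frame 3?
1.9

The green cross moved from (1.6, 12.5) to (2.7, 11.0), a distance of √(1.1² + 1.5²) ≈ 1.9.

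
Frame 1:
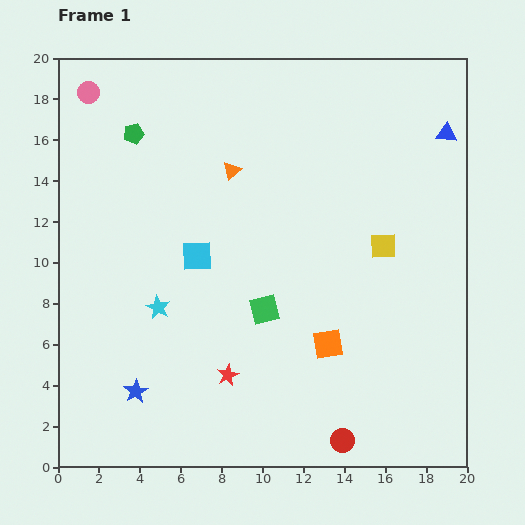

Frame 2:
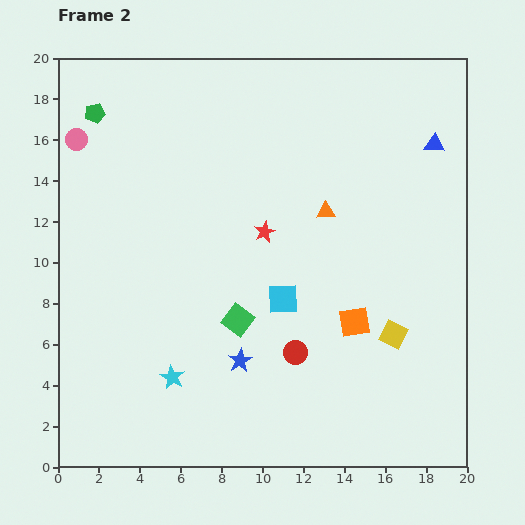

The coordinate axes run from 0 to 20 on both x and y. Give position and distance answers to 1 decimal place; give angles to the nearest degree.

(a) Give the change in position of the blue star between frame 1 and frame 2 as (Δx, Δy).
(5.1, 1.5)

The blue star was at (3.8, 3.7) in frame 1 and (8.9, 5.2) in frame 2.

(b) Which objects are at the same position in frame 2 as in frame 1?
none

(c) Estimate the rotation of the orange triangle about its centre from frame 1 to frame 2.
37° clockwise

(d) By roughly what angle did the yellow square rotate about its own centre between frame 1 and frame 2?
28° clockwise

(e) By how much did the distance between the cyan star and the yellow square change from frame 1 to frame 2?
-0.4

Distance in frame 1: 11.4. Distance in frame 2: 11.0.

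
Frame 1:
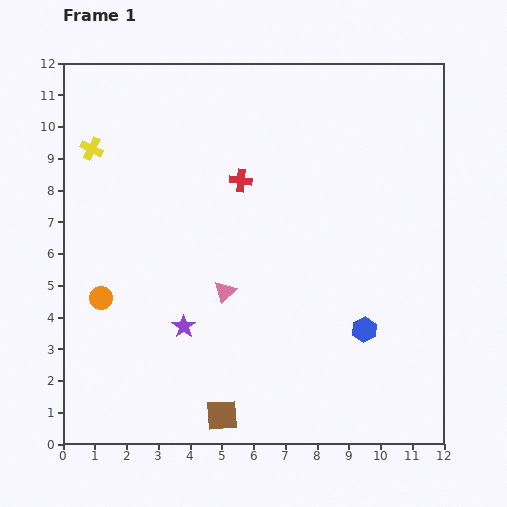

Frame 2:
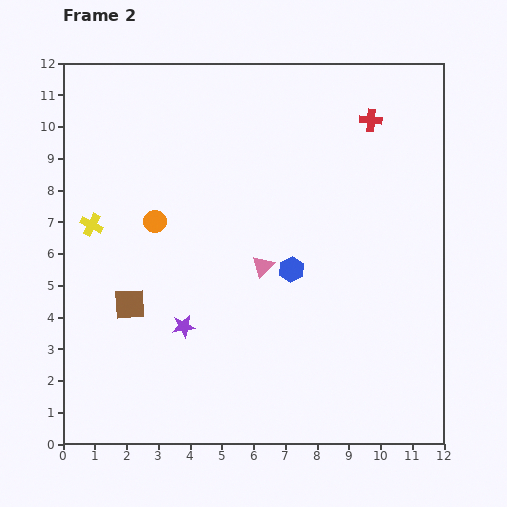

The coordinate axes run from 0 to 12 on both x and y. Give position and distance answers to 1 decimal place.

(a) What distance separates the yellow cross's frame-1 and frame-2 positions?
2.4

The yellow cross moved from (0.9, 9.3) to (0.9, 6.9), a distance of √(0.0² + 2.4²) ≈ 2.4.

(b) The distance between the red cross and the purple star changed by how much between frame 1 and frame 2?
+3.9

Distance in frame 1: 4.9. Distance in frame 2: 8.8.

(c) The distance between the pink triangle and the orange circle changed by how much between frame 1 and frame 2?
-0.2

Distance in frame 1: 3.9. Distance in frame 2: 3.7.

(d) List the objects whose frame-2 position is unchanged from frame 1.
the purple star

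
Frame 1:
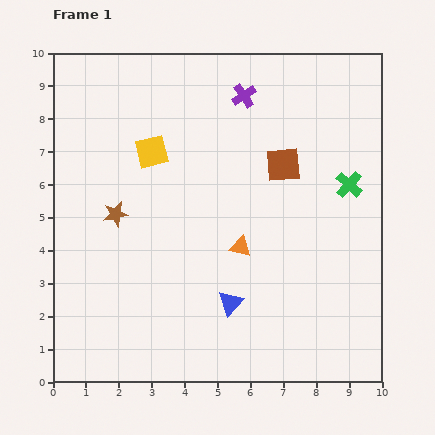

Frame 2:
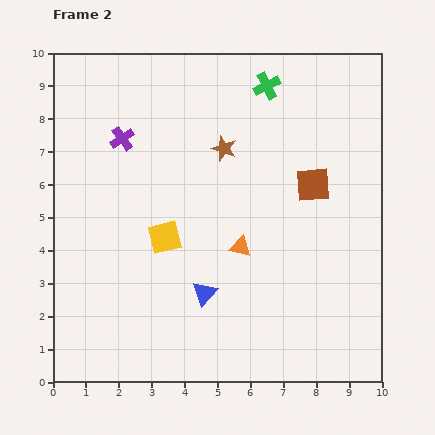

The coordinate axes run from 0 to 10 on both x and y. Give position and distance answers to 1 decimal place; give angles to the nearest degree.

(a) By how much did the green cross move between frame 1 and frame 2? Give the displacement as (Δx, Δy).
(-2.5, 3.0)

The green cross was at (9.0, 6.0) in frame 1 and (6.5, 9.0) in frame 2.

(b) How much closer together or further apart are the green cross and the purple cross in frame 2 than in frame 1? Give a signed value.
+0.5

Distance in frame 1: 4.2. Distance in frame 2: 4.7.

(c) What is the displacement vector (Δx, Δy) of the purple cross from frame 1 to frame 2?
(-3.7, -1.3)

The purple cross was at (5.8, 8.7) in frame 1 and (2.1, 7.4) in frame 2.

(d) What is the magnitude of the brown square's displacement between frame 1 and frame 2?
1.1

The brown square moved from (7.0, 6.6) to (7.9, 6.0), a distance of √(0.9² + 0.6²) ≈ 1.1.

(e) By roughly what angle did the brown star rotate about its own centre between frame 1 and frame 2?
31° clockwise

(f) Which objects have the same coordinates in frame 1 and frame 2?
the orange triangle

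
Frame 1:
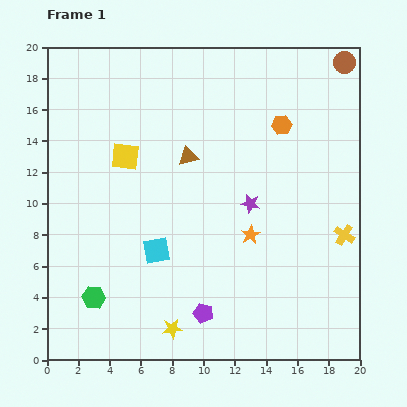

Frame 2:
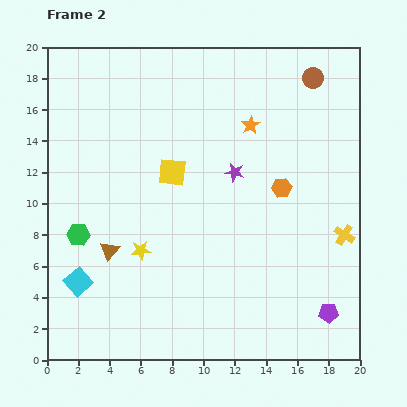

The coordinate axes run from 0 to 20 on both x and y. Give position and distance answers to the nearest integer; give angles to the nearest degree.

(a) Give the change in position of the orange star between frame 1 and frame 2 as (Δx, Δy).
(0, 7)

The orange star was at (13, 8) in frame 1 and (13, 15) in frame 2.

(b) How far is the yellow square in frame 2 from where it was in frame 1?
3

The yellow square moved from (5, 13) to (8, 12), a distance of √(3² + 1²) ≈ 3.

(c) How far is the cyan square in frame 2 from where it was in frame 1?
5

The cyan square moved from (7, 7) to (2, 5), a distance of √(5² + 2²) ≈ 5.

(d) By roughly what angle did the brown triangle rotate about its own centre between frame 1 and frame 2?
37° counter-clockwise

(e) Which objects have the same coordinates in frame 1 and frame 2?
the yellow cross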